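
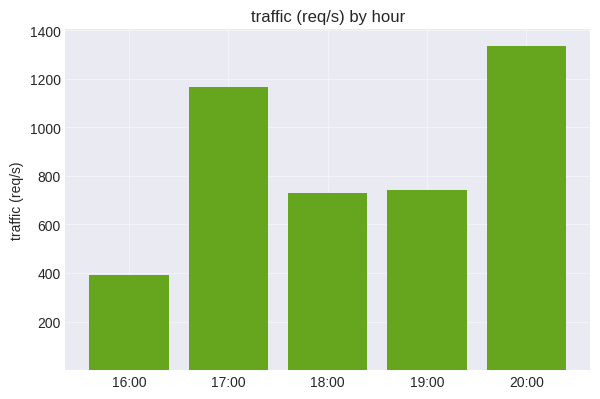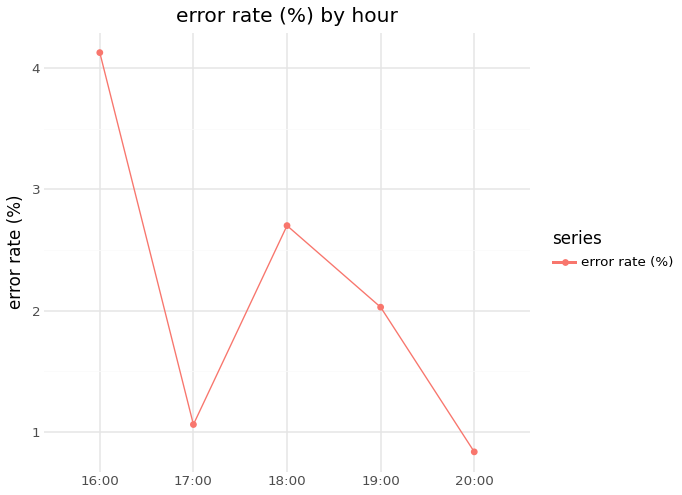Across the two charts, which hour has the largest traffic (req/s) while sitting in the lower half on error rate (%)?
Chart 2 median error rate (%) ≈ 2; below-median hours: 17:00, 20:00. Among those, 20:00 has the highest traffic (req/s) (≈ 1400).

20:00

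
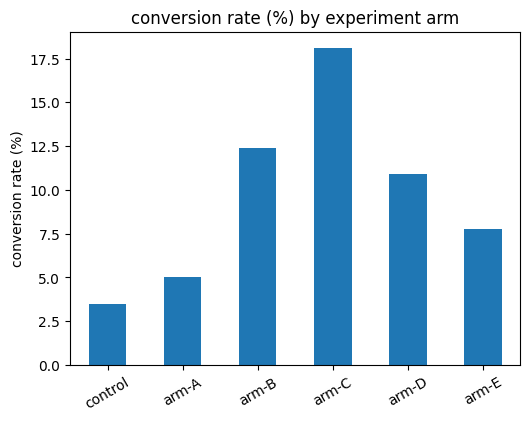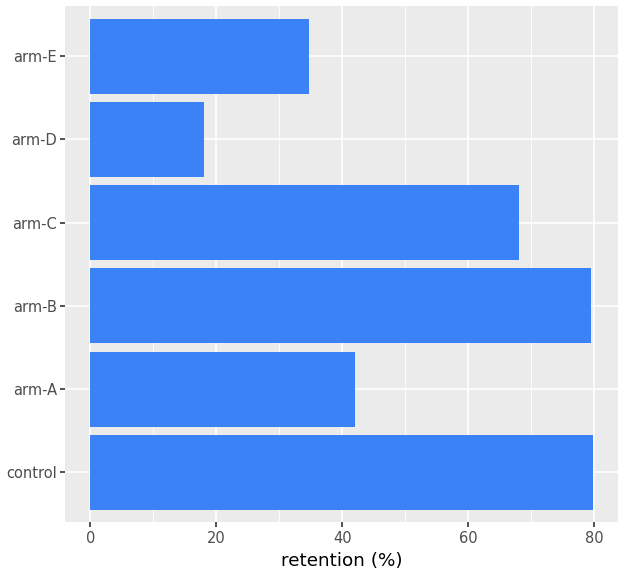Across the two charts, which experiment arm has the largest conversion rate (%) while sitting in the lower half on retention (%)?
arm-D

Chart 2 median retention (%) ≈ 60; below-median experiment arms: arm-A, arm-D, arm-E. Among those, arm-D has the highest conversion rate (%) (≈ 10).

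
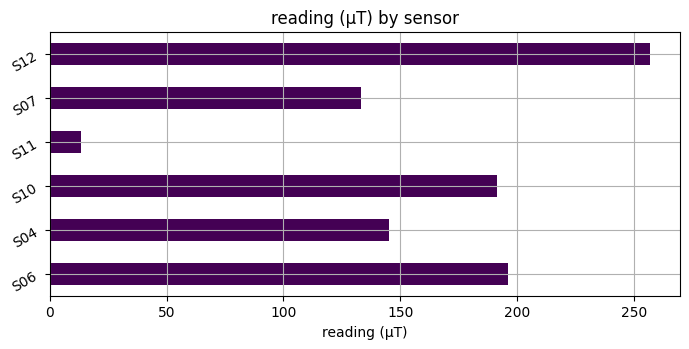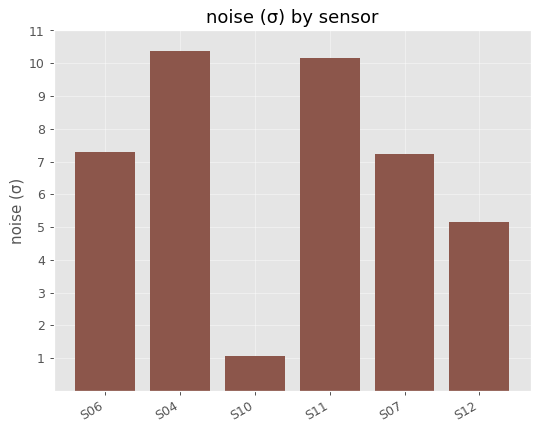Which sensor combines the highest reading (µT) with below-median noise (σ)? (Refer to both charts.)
Chart 2 median noise (σ) ≈ 7; below-median sensors: S10, S07, S12. Among those, S12 has the highest reading (µT) (≈ 250).

S12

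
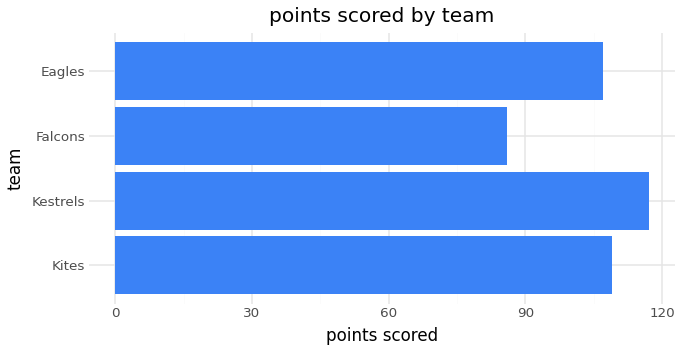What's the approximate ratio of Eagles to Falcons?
≈ 1.22×

Eagles ≈ 110, Falcons ≈ 90; 110/90 ≈ 1.22.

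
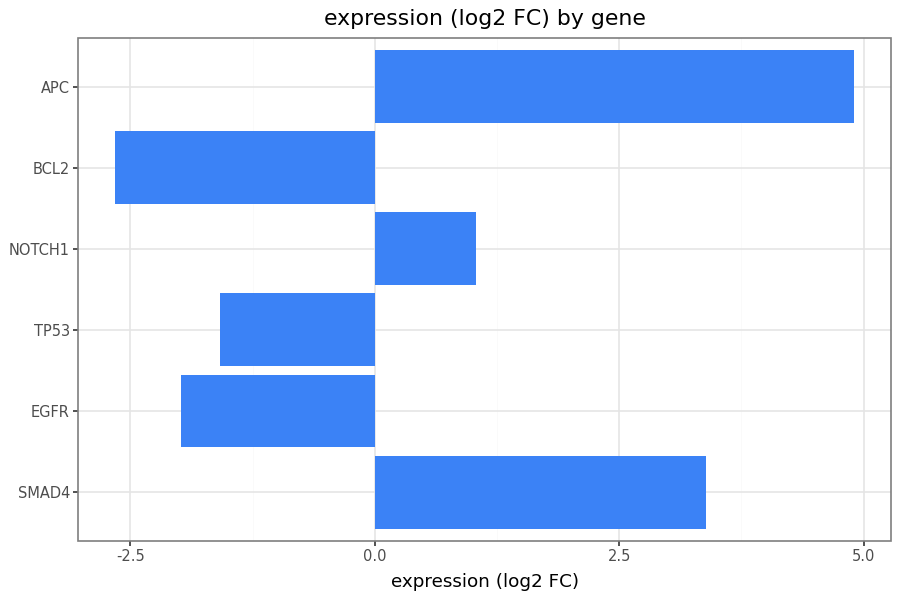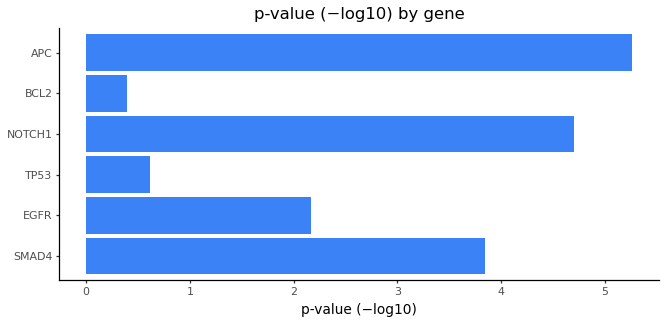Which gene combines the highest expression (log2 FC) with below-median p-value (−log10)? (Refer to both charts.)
Chart 2 median p-value (−log10) ≈ 3; below-median genes: EGFR, TP53, BCL2. Among those, TP53 has the highest expression (log2 FC) (≈ -1.5).

TP53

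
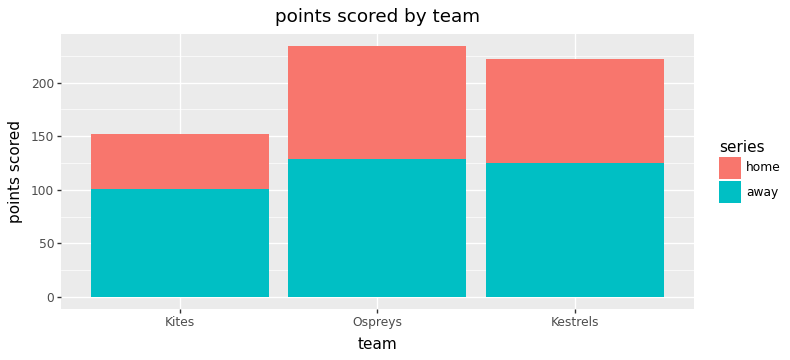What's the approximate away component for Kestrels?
≈ 120

away top ≈ 120, bottom ≈ 0; segment ≈ 120.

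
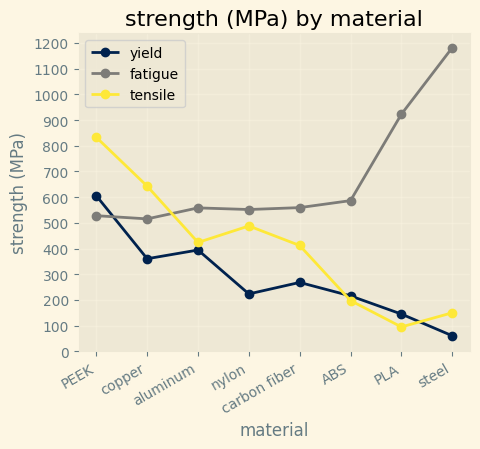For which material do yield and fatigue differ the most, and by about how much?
steel: yield ≈ 100, fatigue ≈ 1200 → gap ≈ 1100. Next-largest (PLA) is only ≈ 800.

steel, ≈ 1100 MPa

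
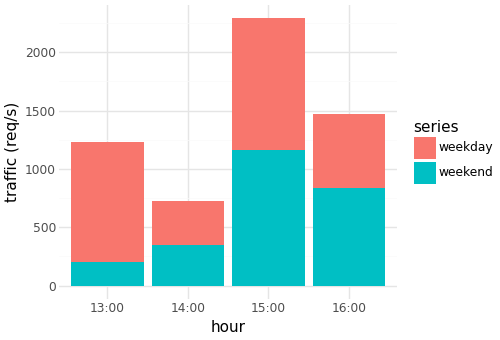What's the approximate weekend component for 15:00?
weekend top ≈ 1200, bottom ≈ 0; segment ≈ 1200.

≈ 1200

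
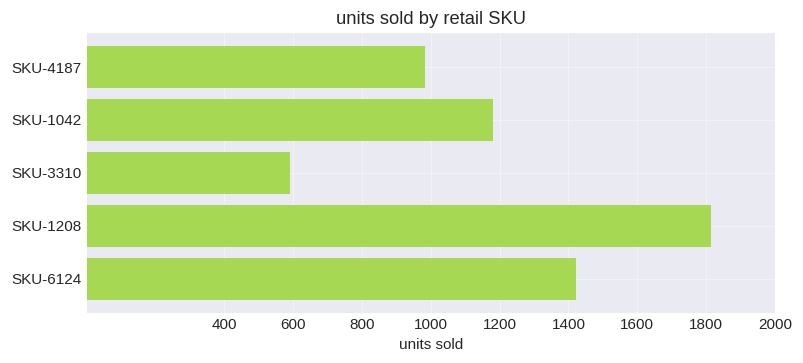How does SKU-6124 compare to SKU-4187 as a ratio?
≈ 1.4×

SKU-6124 ≈ 1400, SKU-4187 ≈ 1000; 1400/1000 ≈ 1.4.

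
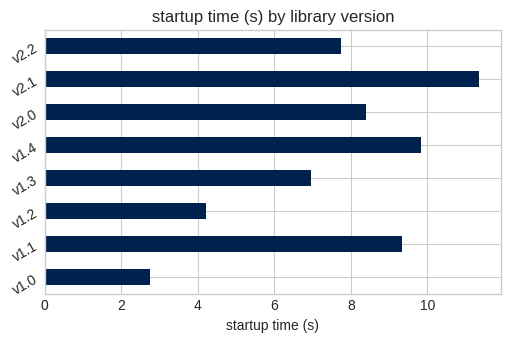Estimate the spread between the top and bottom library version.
≈ 8

Max v2.1 ≈ 11, min v1.0 ≈ 3; range ≈ 8.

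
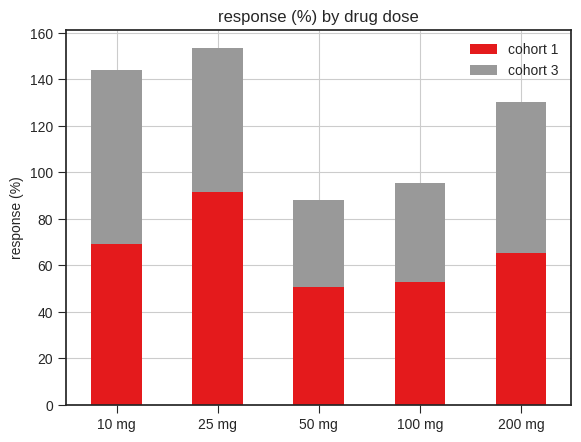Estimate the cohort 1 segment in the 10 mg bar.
cohort 1 top ≈ 60, bottom ≈ 0; segment ≈ 60.

≈ 60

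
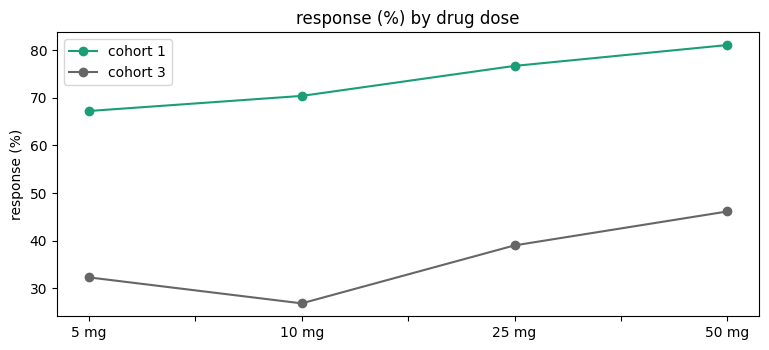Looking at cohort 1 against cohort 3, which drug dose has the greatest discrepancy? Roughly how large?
10 mg, ≈ 45 %

10 mg: cohort 1 ≈ 70, cohort 3 ≈ 25 → gap ≈ 45. Next-largest (25 mg) is only ≈ 35.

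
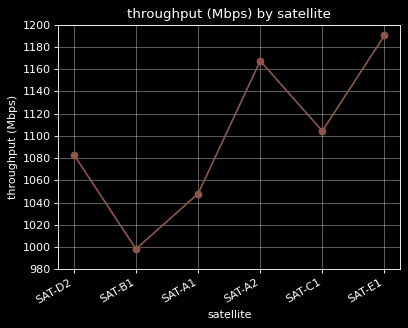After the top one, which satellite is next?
SAT-A2

Top 3: SAT-E1 ≈ 1200, SAT-A2 ≈ 1160, SAT-C1 ≈ 1100.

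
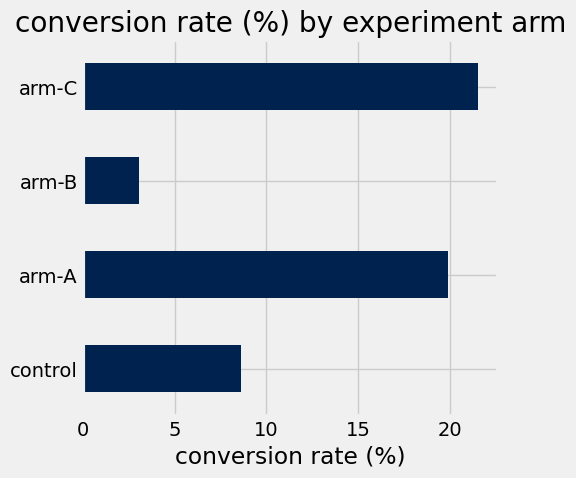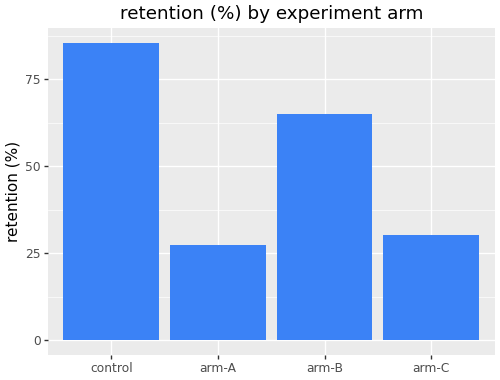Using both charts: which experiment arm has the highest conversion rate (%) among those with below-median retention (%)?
arm-C

Chart 2 median retention (%) ≈ 50; below-median experiment arms: arm-A, arm-C. Among those, arm-C has the highest conversion rate (%) (≈ 22).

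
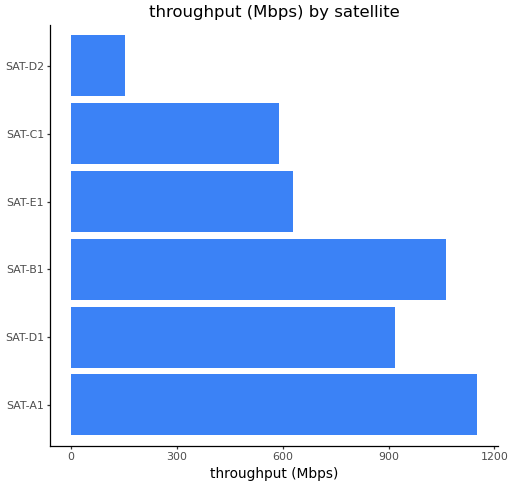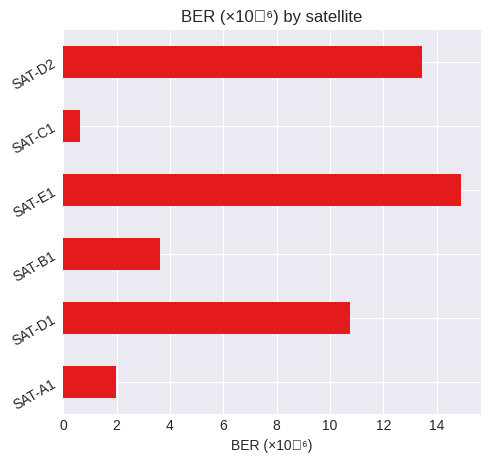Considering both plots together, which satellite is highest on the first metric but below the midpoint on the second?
SAT-A1

Chart 2 median BER (×10⁻⁶) ≈ 8; below-median satellites: SAT-A1, SAT-B1, SAT-C1. Among those, SAT-A1 has the highest throughput (Mbps) (≈ 1200).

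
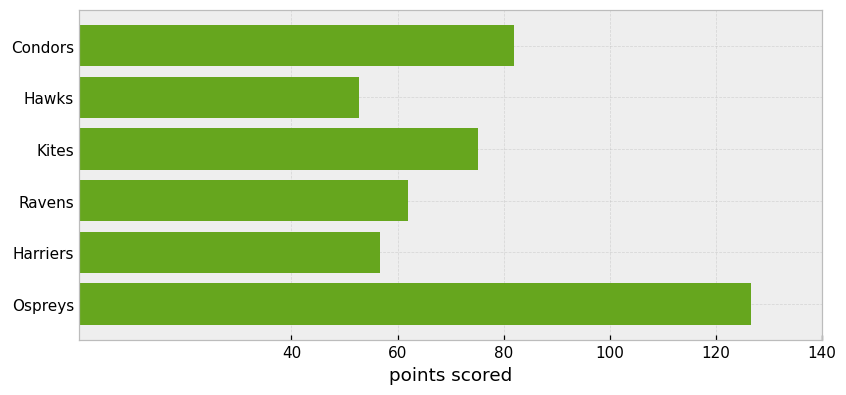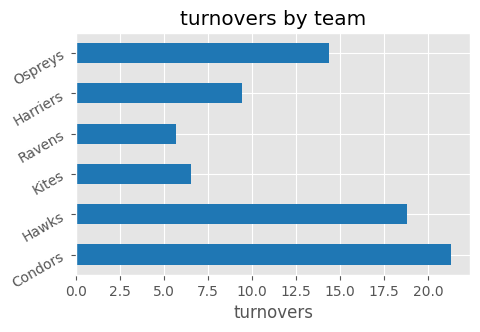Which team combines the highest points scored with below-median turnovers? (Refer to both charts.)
Chart 2 median turnovers ≈ 12; below-median teams: Kites, Ravens, Harriers. Among those, Kites has the highest points scored (≈ 80).

Kites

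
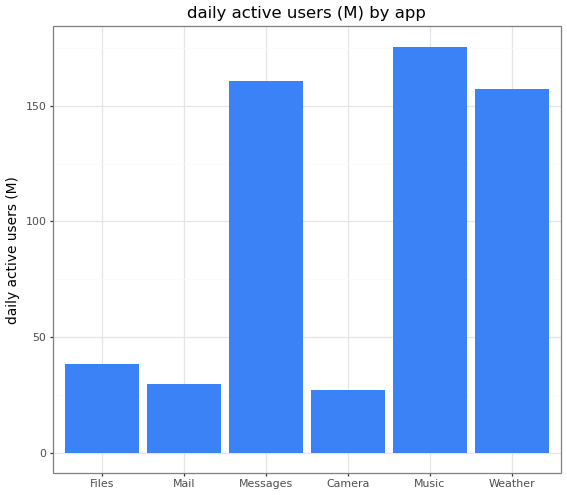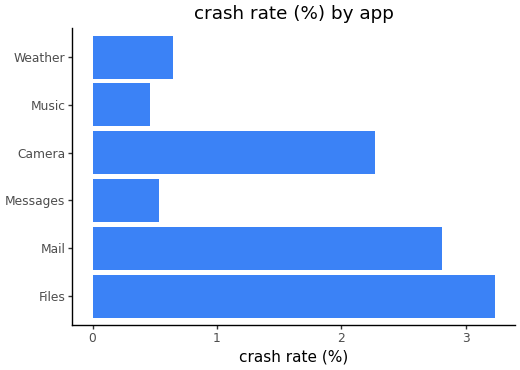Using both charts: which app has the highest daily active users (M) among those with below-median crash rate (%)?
Music

Chart 2 median crash rate (%) ≈ 1.5; below-median apps: Messages, Music, Weather. Among those, Music has the highest daily active users (M) (≈ 180).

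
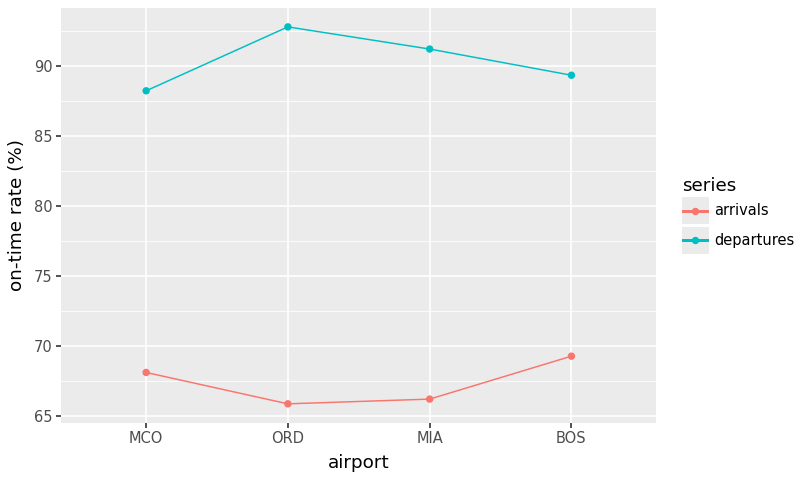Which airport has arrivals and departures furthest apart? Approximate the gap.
ORD: arrivals ≈ 65, departures ≈ 95 → gap ≈ 30. Next-largest (MIA) is only ≈ 25.

ORD, ≈ 30 %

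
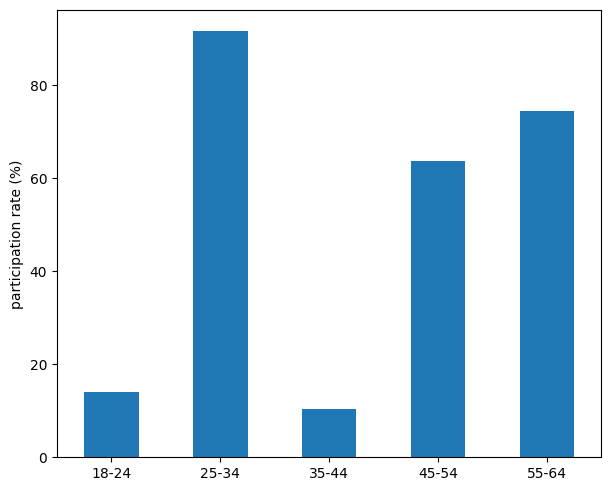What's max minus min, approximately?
≈ 80

Max 25-34 ≈ 90, min 35-44 ≈ 10; range ≈ 80.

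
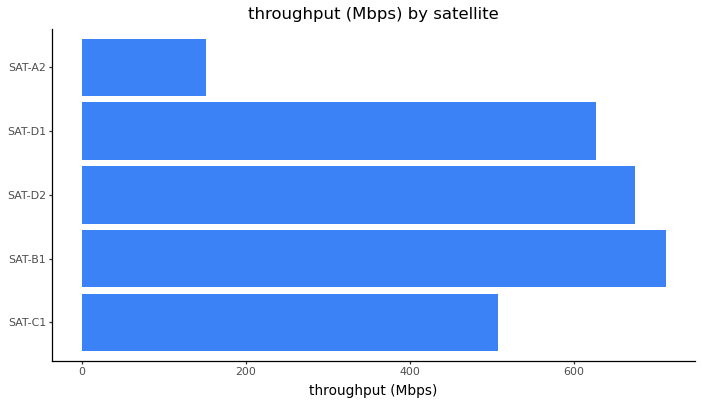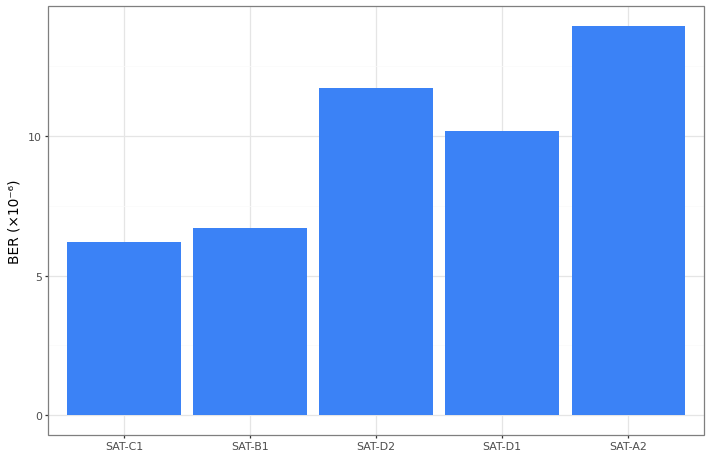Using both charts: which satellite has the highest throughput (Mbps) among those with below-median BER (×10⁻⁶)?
Chart 2 median BER (×10⁻⁶) ≈ 10; below-median satellites: SAT-C1, SAT-B1. Among those, SAT-B1 has the highest throughput (Mbps) (≈ 700).

SAT-B1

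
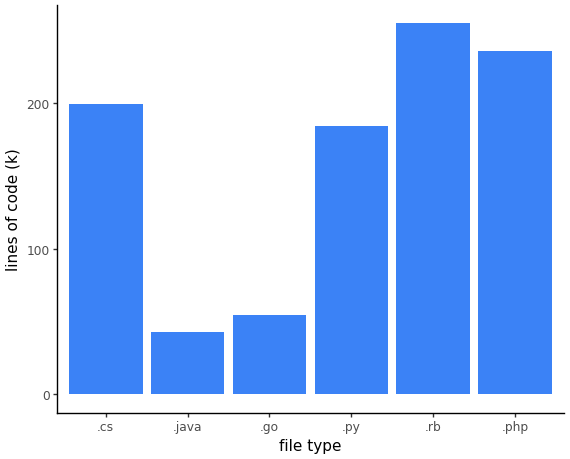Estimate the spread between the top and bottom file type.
Max .rb ≈ 250, min .java ≈ 50; range ≈ 200.

≈ 200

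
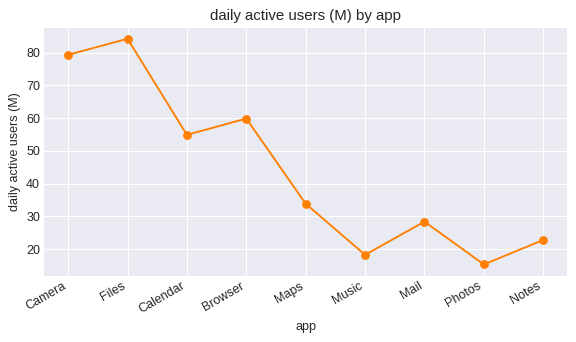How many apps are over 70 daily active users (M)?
2

Above 70: Camera, Files.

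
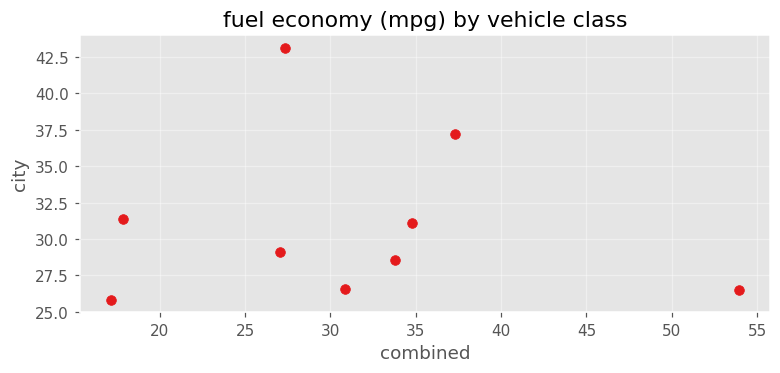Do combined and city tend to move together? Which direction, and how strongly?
Points are roughly uncorrelated; weak (|r| ≈ 0.1).

no clear correlation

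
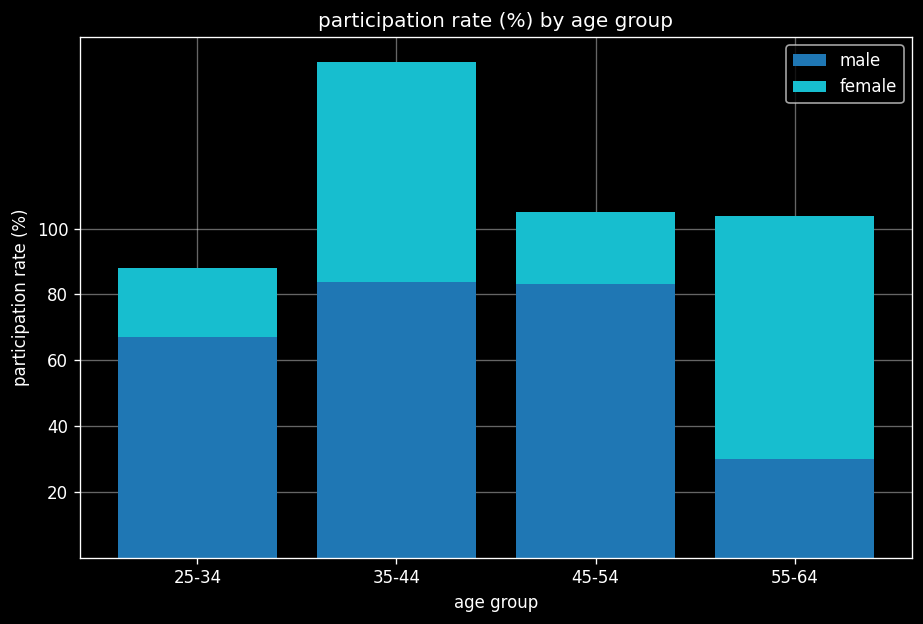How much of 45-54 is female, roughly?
≈ 20

female top ≈ 100, bottom ≈ 80; segment ≈ 20.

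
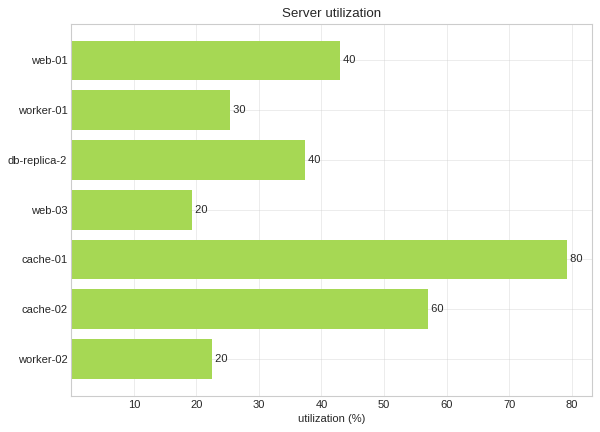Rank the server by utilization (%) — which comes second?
cache-02

Top 3: cache-01 ≈ 80, cache-02 ≈ 60, web-01 ≈ 40.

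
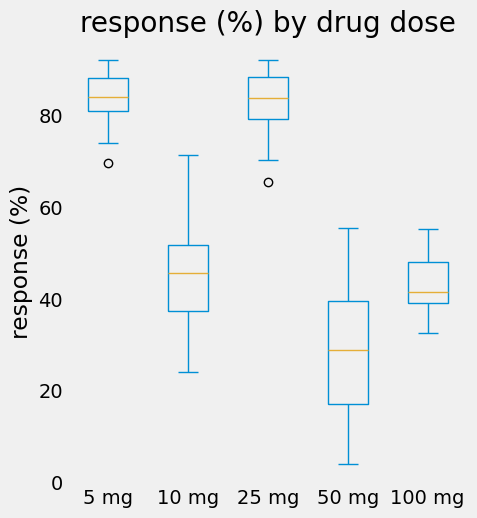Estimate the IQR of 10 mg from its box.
Q3 ≈ 50, Q1 ≈ 35; IQR ≈ 15.

≈ 15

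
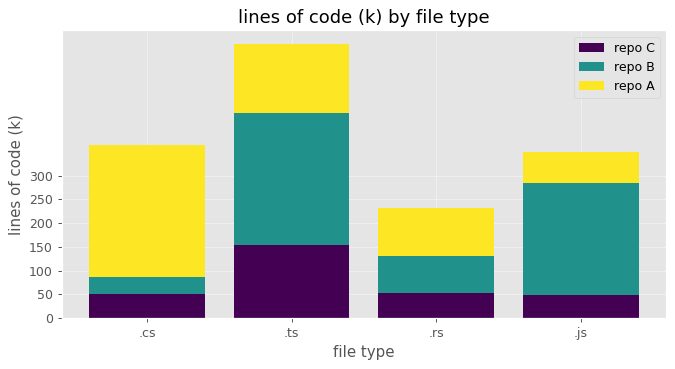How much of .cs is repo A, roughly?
repo A top ≈ 350, bottom ≈ 100; segment ≈ 250.

≈ 250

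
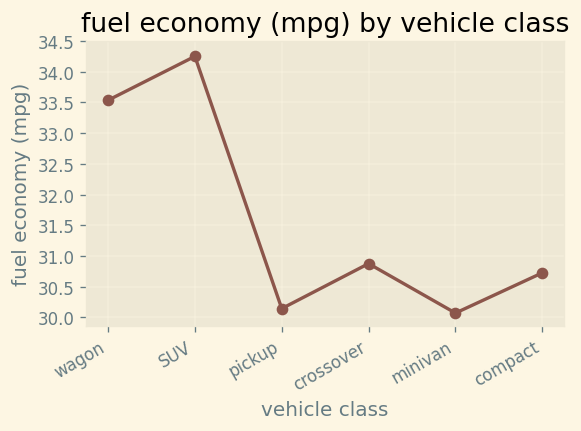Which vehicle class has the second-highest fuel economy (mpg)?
Top 3: SUV ≈ 34.0, wagon ≈ 33.5, crossover ≈ 31.0.

wagon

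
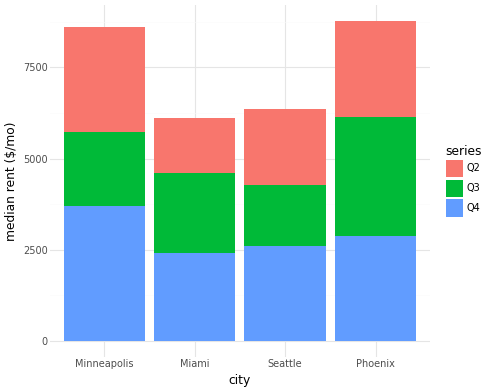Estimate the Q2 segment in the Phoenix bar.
Q2 top ≈ 9000, bottom ≈ 6000; segment ≈ 3000.

≈ 3000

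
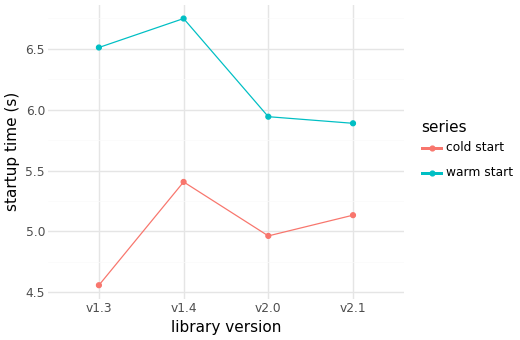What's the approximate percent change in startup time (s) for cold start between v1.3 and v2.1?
v1.3 ≈ 4.6, v2.1 ≈ 5.2; (5.2 − 4.6) / 4.6 ≈ +13%.

≈ +13%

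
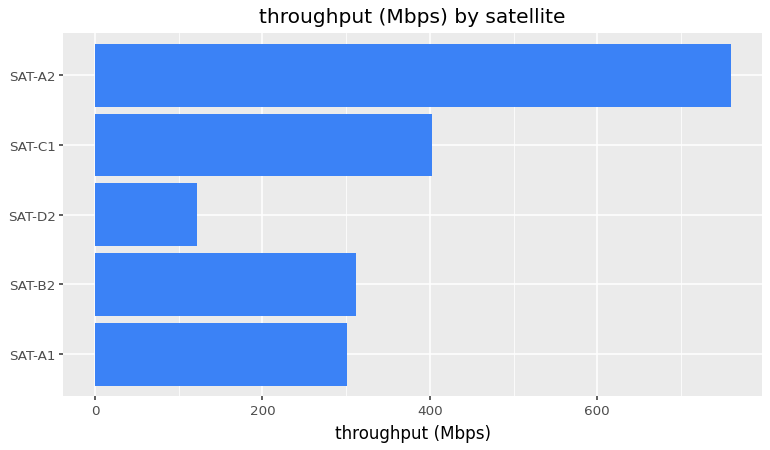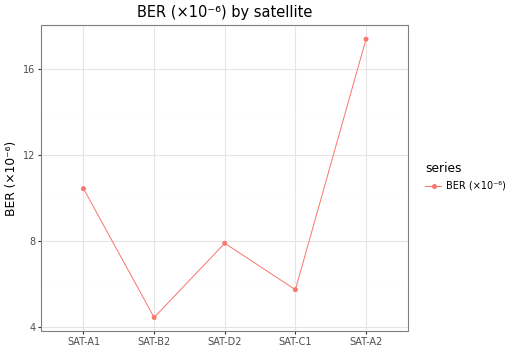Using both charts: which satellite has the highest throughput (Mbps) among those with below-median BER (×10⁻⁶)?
Chart 2 median BER (×10⁻⁶) ≈ 8; below-median satellites: SAT-B2, SAT-C1. Among those, SAT-C1 has the highest throughput (Mbps) (≈ 400).

SAT-C1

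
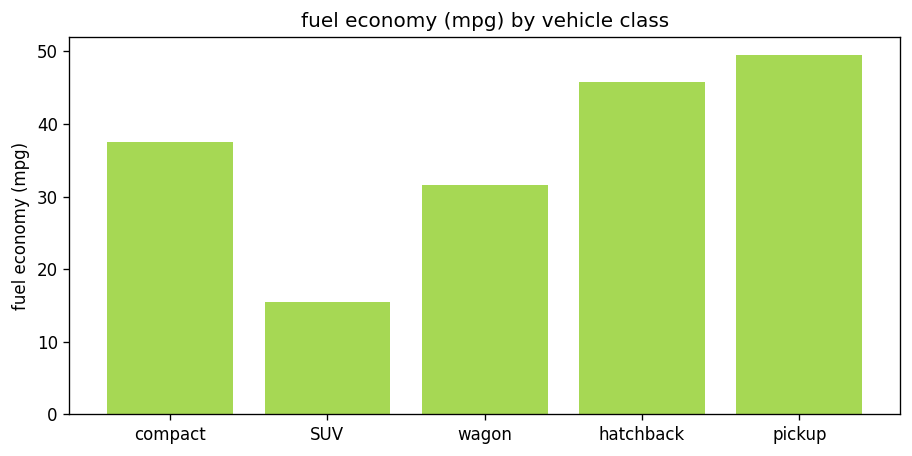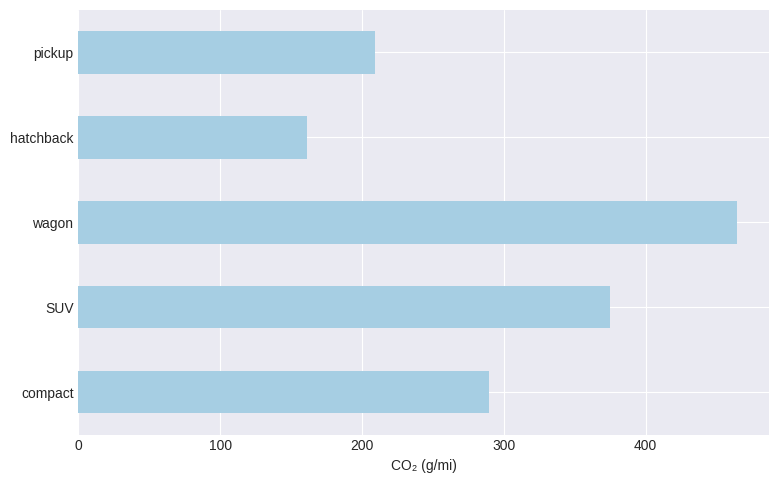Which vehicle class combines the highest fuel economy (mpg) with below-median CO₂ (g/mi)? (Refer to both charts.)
pickup

Chart 2 median CO₂ (g/mi) ≈ 300; below-median vehicle classes: hatchback, pickup. Among those, pickup has the highest fuel economy (mpg) (≈ 50).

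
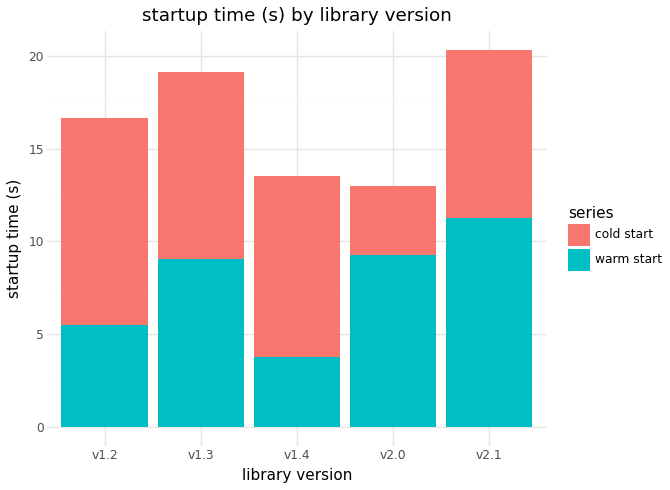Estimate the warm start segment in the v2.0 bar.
≈ 10

warm start top ≈ 10, bottom ≈ 0; segment ≈ 10.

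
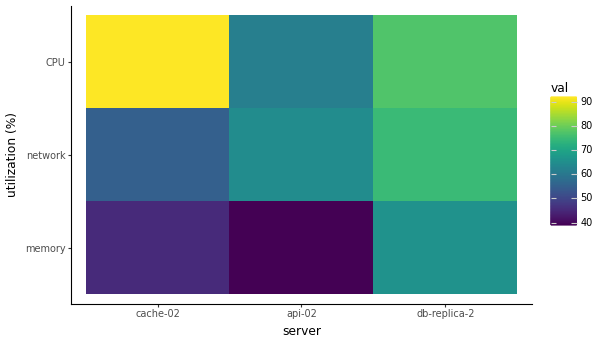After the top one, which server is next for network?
api-02

Top 3 for network: db-replica-2 ≈ 75, api-02 ≈ 65, cache-02 ≈ 55.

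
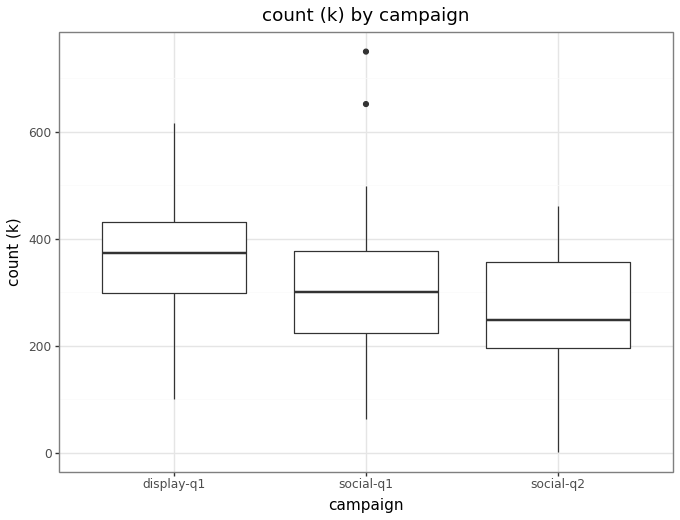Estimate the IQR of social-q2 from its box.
Q3 ≈ 360, Q1 ≈ 200; IQR ≈ 160.

≈ 160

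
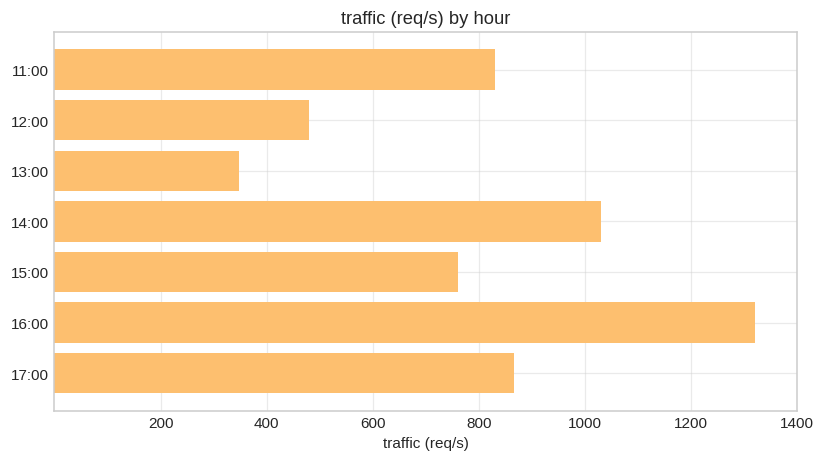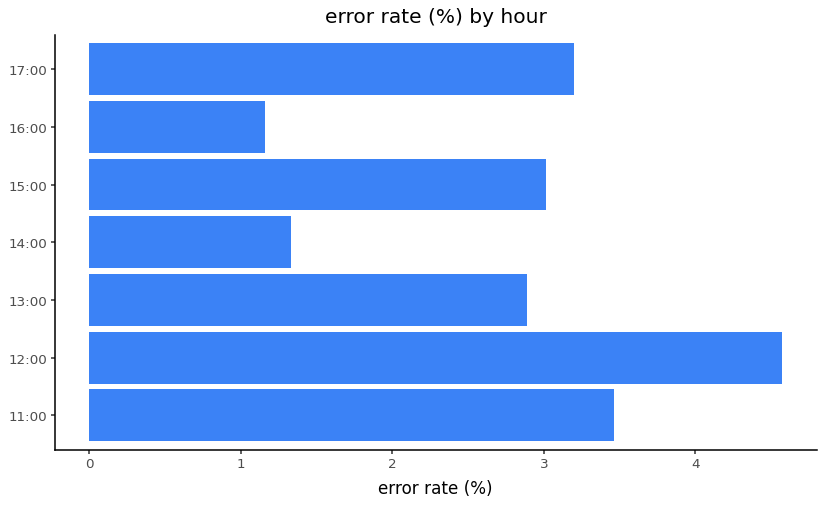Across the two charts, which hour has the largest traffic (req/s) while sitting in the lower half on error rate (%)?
16:00

Chart 2 median error rate (%) ≈ 3; below-median hours: 13:00, 14:00, 16:00. Among those, 16:00 has the highest traffic (req/s) (≈ 1400).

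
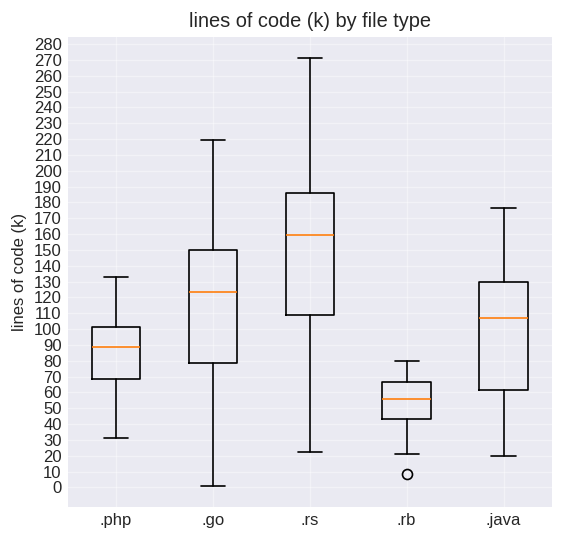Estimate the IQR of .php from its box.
Q3 ≈ 100, Q1 ≈ 70; IQR ≈ 30.

≈ 30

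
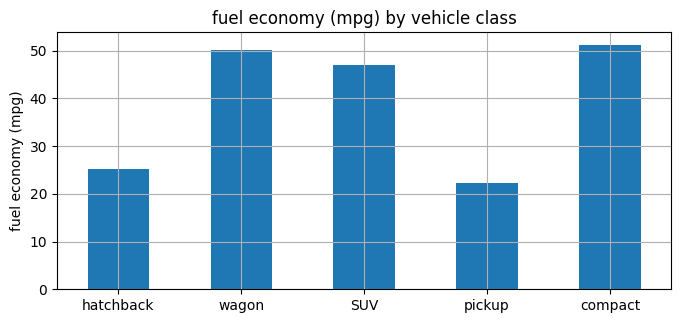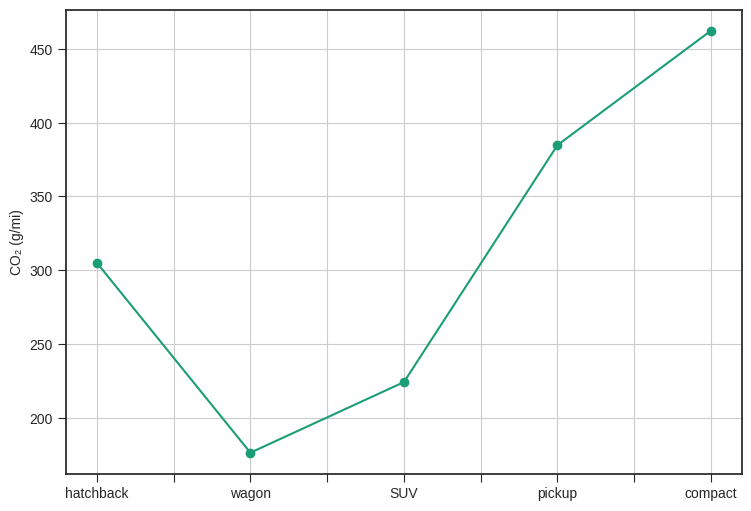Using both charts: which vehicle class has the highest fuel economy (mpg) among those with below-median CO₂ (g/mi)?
wagon

Chart 2 median CO₂ (g/mi) ≈ 300; below-median vehicle classes: wagon, SUV. Among those, wagon has the highest fuel economy (mpg) (≈ 50).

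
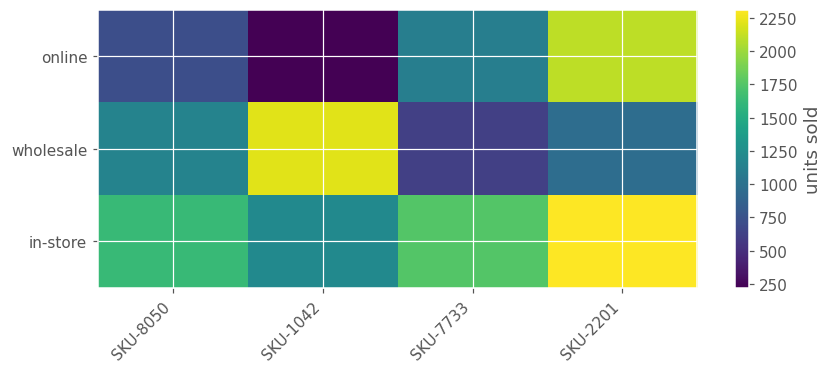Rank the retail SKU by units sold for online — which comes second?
SKU-7733

Top 3 for online: SKU-2201 ≈ 2000, SKU-7733 ≈ 1200, SKU-8050 ≈ 800.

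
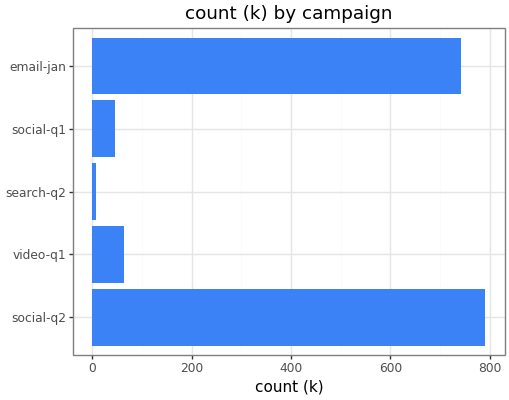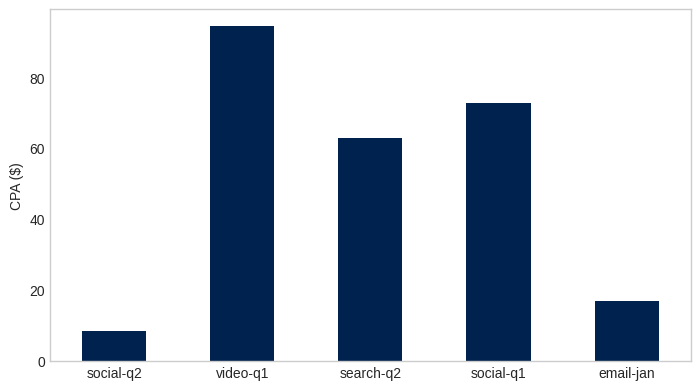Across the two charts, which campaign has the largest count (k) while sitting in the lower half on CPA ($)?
Chart 2 median CPA ($) ≈ 60; below-median campaigns: social-q2, email-jan. Among those, social-q2 has the highest count (k) (≈ 800).

social-q2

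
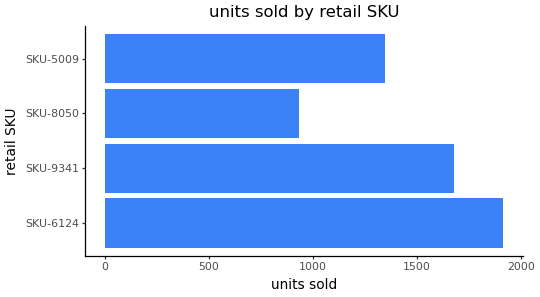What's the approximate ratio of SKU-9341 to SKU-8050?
≈ 1.6×

SKU-9341 ≈ 1600, SKU-8050 ≈ 1000; 1600/1000 ≈ 1.6.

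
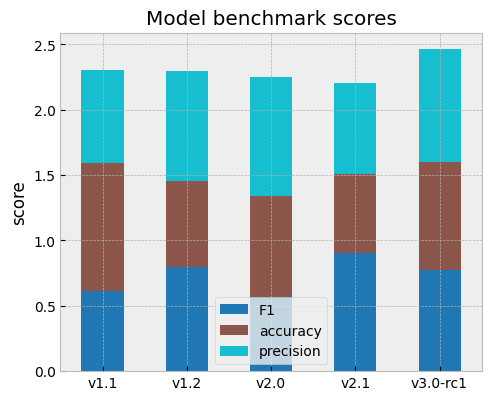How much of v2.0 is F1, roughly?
F1 top ≈ 0.5, bottom ≈ 0.0; segment ≈ 0.5.

≈ 0.5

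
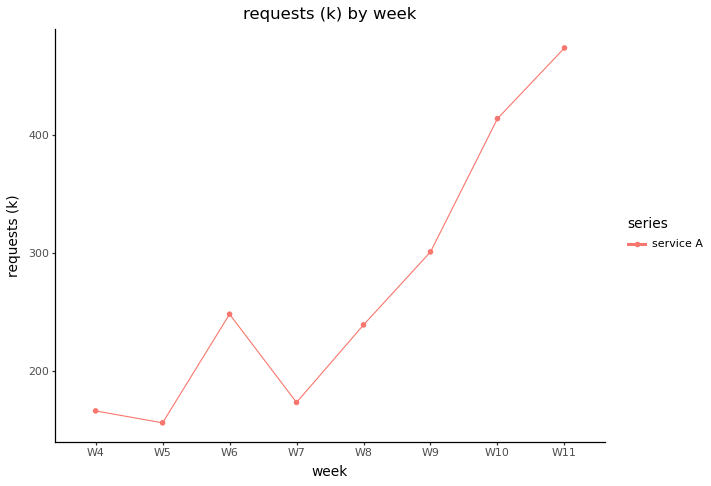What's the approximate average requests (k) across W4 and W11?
(150 + 450) / 2 ≈ 300.

≈ 300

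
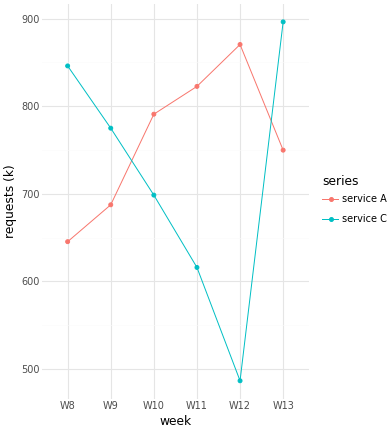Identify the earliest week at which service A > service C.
W9: service A ≈ 700 vs service C ≈ 750 (not yet); W10: service A ≈ 800 vs service C ≈ 700 (first crossover).

W10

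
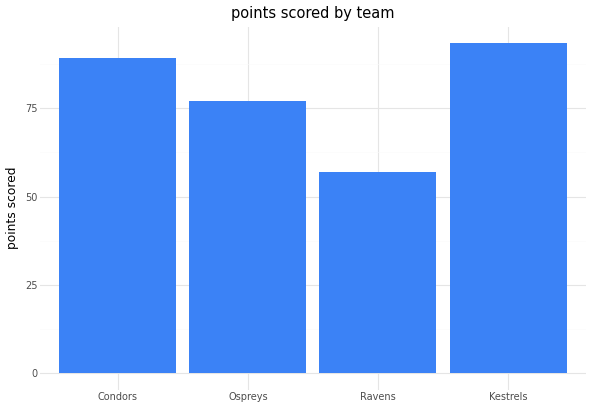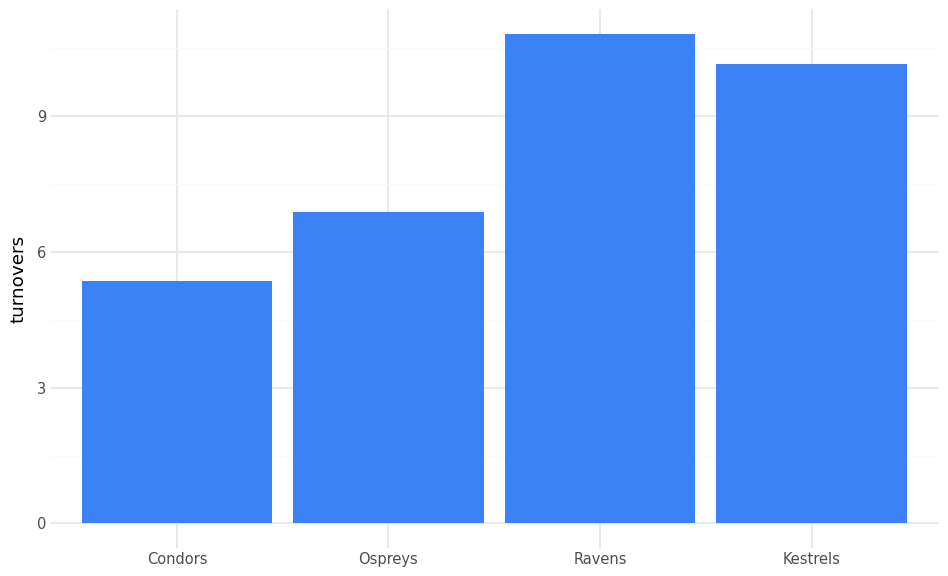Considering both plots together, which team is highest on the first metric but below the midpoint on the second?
Chart 2 median turnovers ≈ 9; below-median teams: Condors, Ospreys. Among those, Condors has the highest points scored (≈ 90).

Condors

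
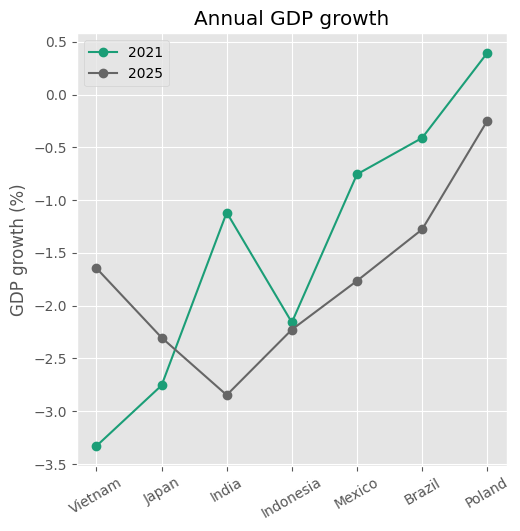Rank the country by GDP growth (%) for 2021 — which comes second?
Top 3 for 2021: Poland ≈ 0.5, Brazil ≈ -0.5, Mexico ≈ -1.0.

Brazil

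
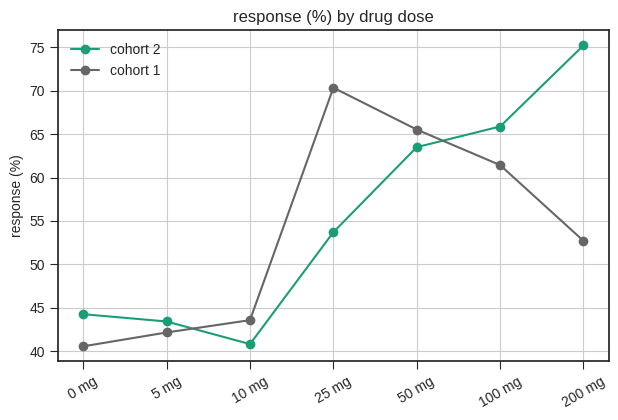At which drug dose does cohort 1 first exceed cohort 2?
10 mg

5 mg: cohort 1 ≈ 40 vs cohort 2 ≈ 45 (not yet); 10 mg: cohort 1 ≈ 45 vs cohort 2 ≈ 40 (first crossover).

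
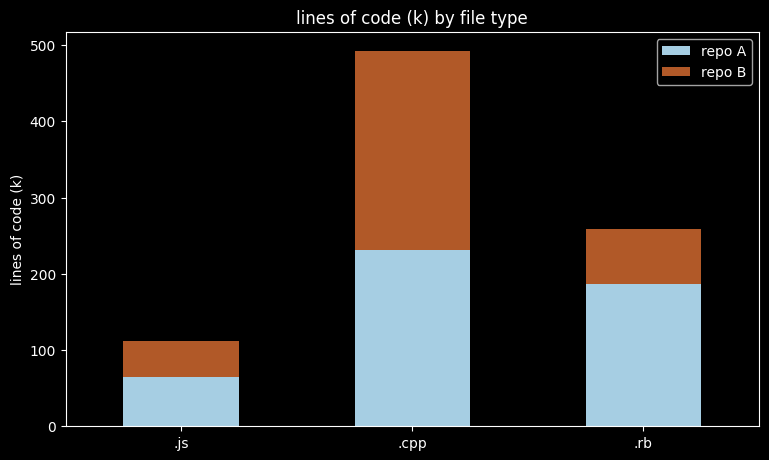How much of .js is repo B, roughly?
repo B top ≈ 100, bottom ≈ 50; segment ≈ 50.

≈ 50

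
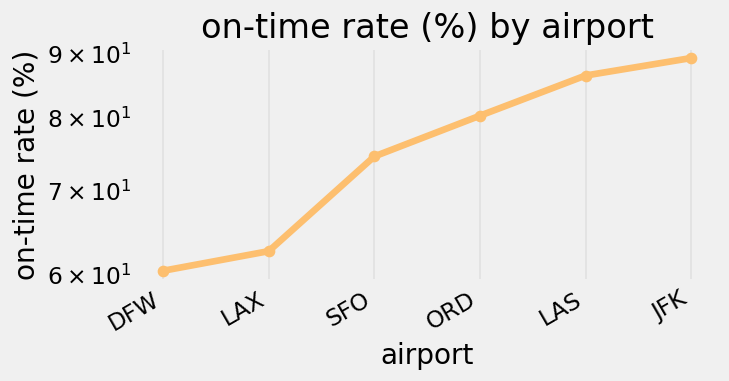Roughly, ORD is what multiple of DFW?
≈ 1.33×

ORD ≈ 80, DFW ≈ 60; 80/60 ≈ 1.33.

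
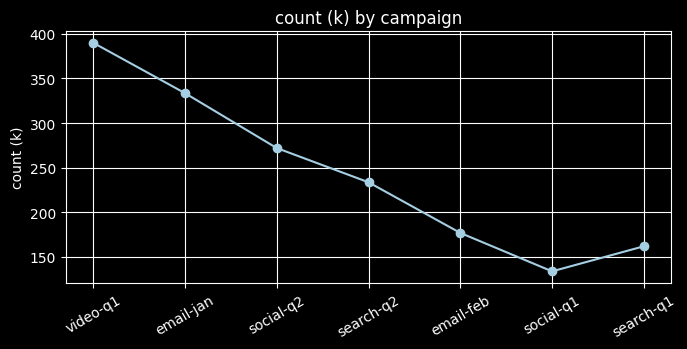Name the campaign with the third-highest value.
social-q2

Top 4: video-q1 ≈ 400, email-jan ≈ 325, social-q2 ≈ 275, search-q2 ≈ 225.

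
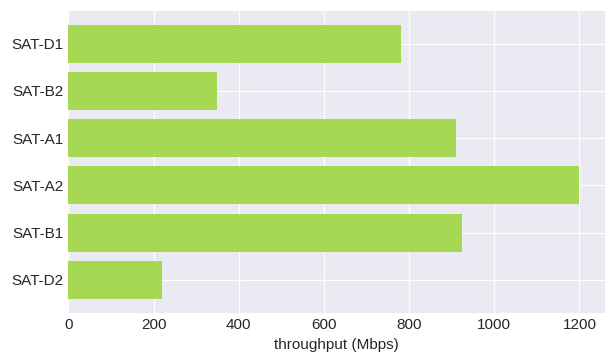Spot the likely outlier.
SAT-D2 ≈ 200; the rest sit between ≈ 300 and ≈ 1200.

SAT-D2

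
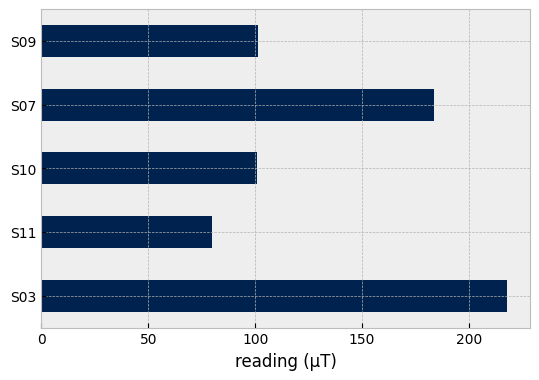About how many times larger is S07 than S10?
S07 ≈ 180, S10 ≈ 100; 180/100 ≈ 1.8.

≈ 1.8×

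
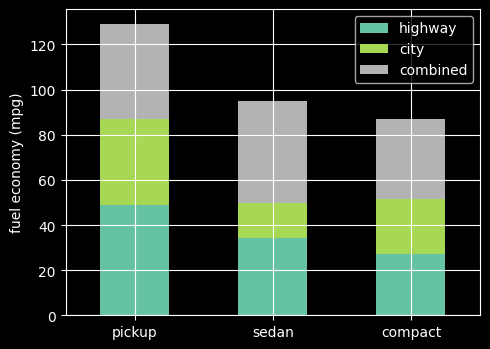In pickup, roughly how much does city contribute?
city top ≈ 80, bottom ≈ 40; segment ≈ 40.

≈ 40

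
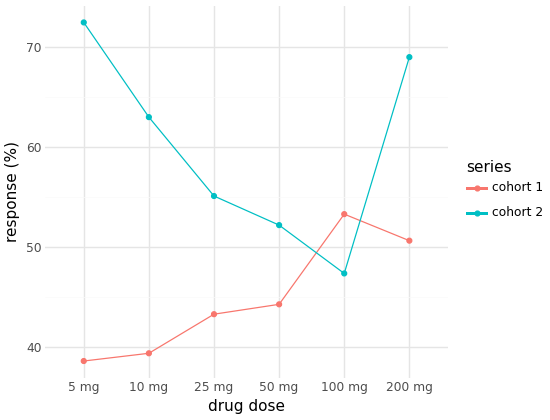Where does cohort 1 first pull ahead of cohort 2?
100 mg

50 mg: cohort 1 ≈ 45 vs cohort 2 ≈ 50 (not yet); 100 mg: cohort 1 ≈ 55 vs cohort 2 ≈ 45 (first crossover).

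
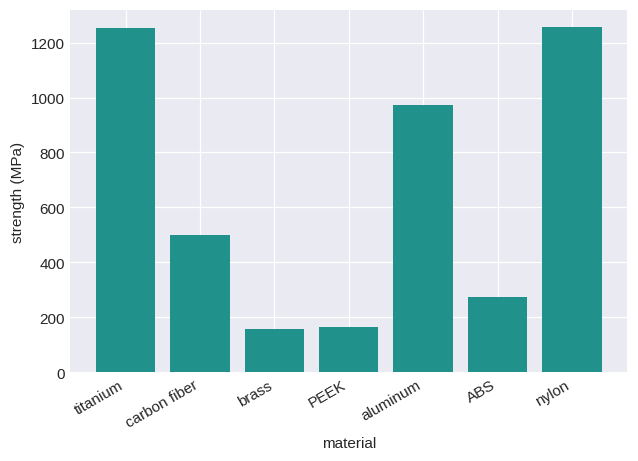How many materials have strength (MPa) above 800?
3

Above 800: titanium, aluminum, nylon.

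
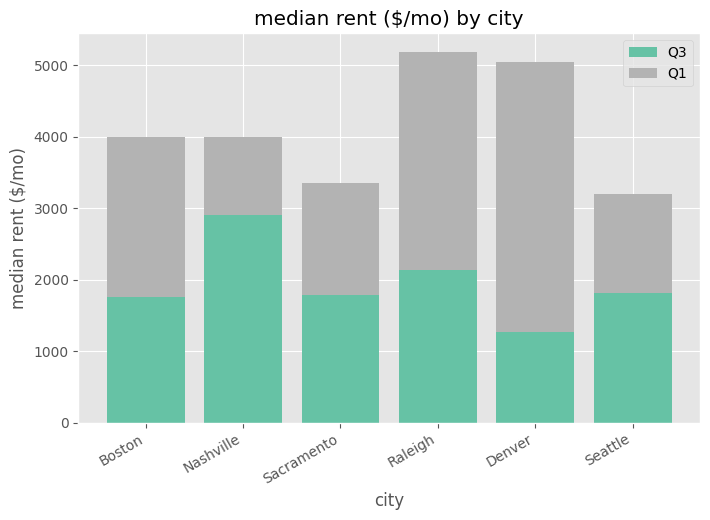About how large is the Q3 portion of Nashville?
≈ 3000

Q3 top ≈ 3000, bottom ≈ 0; segment ≈ 3000.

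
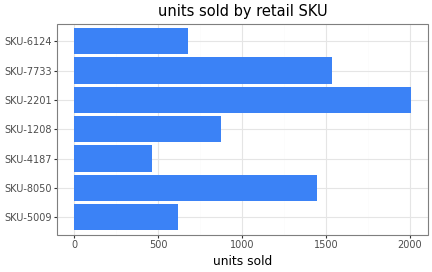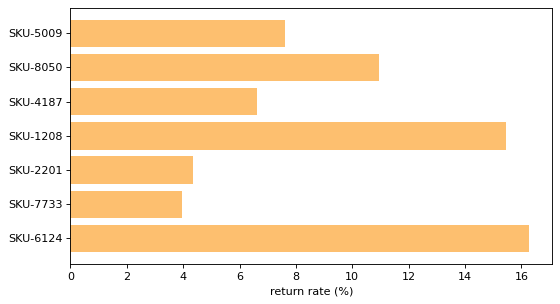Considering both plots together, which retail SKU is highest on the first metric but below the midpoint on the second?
SKU-2201

Chart 2 median return rate (%) ≈ 8; below-median retail SKUs: SKU-4187, SKU-2201, SKU-7733. Among those, SKU-2201 has the highest units sold (≈ 2000).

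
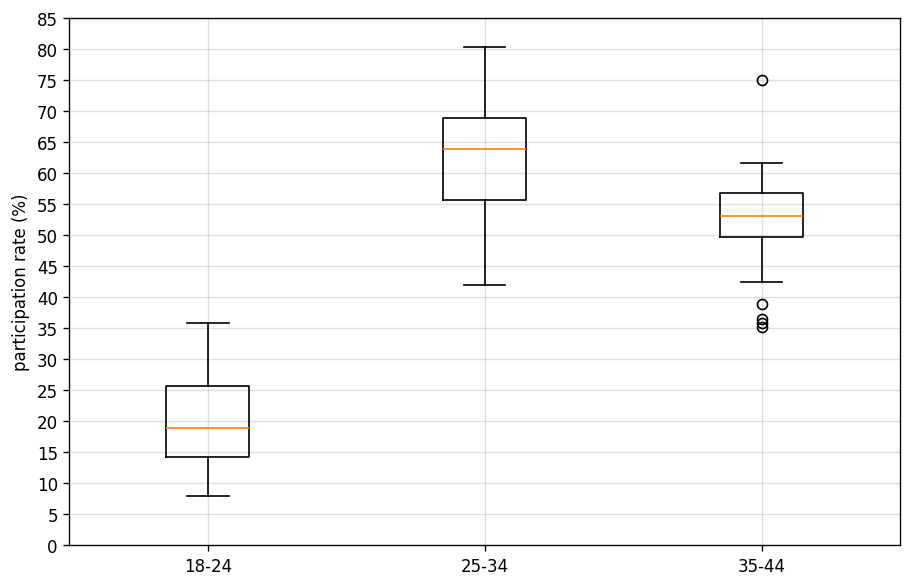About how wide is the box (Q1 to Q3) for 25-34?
Q3 ≈ 70, Q1 ≈ 55; IQR ≈ 15.

≈ 15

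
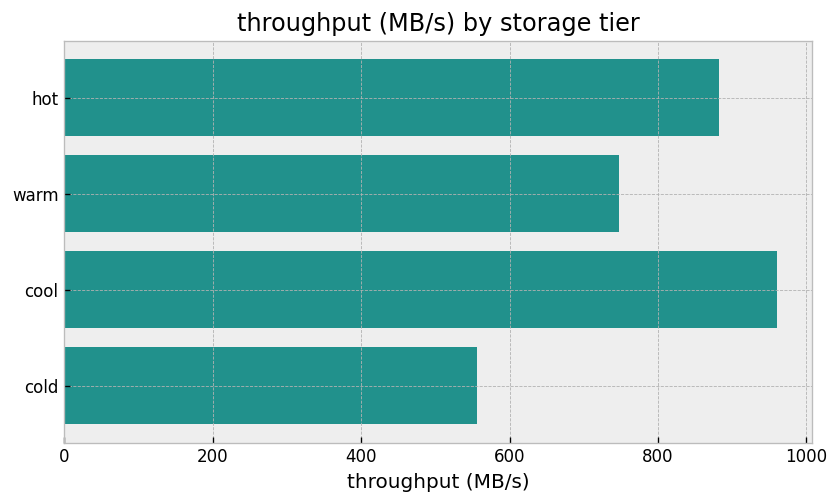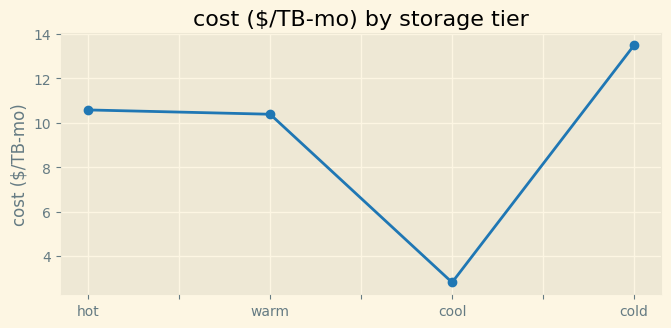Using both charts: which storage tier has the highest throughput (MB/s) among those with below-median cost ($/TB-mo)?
Chart 2 median cost ($/TB-mo) ≈ 10; below-median storage tiers: warm, cool. Among those, cool has the highest throughput (MB/s) (≈ 1000).

cool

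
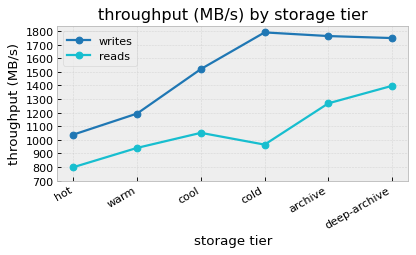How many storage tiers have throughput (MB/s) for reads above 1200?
Above 1200: archive, deep-archive.

2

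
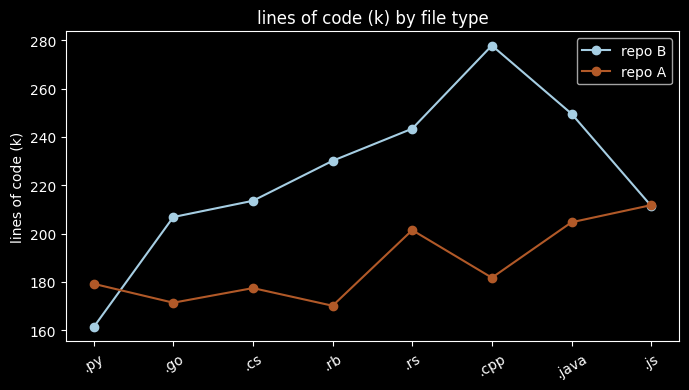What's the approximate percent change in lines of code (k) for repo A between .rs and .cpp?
.rs ≈ 200, .cpp ≈ 180; (180 − 200) / 200 ≈ -10%.

≈ -10%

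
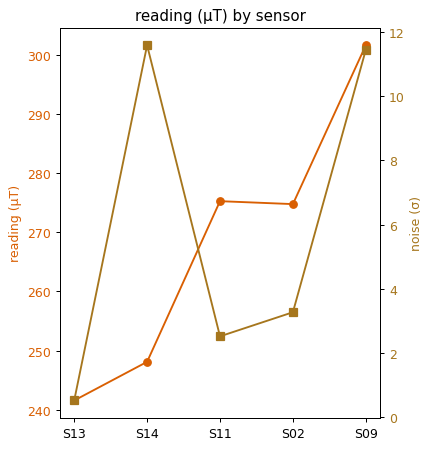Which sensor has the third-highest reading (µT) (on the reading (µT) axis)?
Top 4 (on the reading (µT) axis): S09 ≈ 300, S11 ≈ 280, S02 ≈ 270, S14 ≈ 250.

S02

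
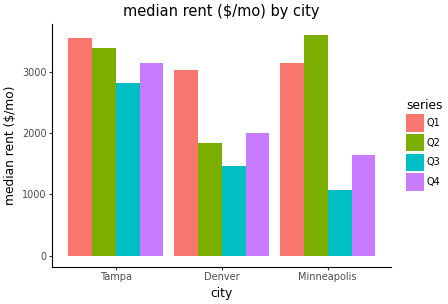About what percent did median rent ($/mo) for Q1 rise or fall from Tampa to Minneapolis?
Tampa ≈ 3500, Minneapolis ≈ 3000; (3000 − 3500) / 3500 ≈ -14.3%.

≈ -14.3%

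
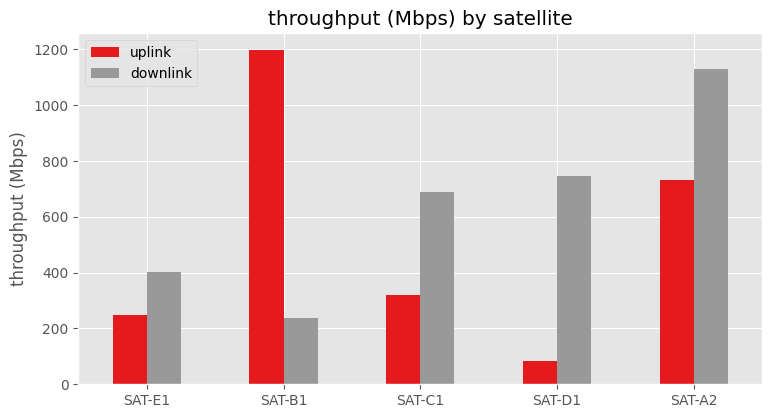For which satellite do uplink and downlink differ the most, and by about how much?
SAT-B1, ≈ 1000 Mbps

SAT-B1: uplink ≈ 1200, downlink ≈ 200 → gap ≈ 1000. Next-largest (SAT-D1) is only ≈ 600.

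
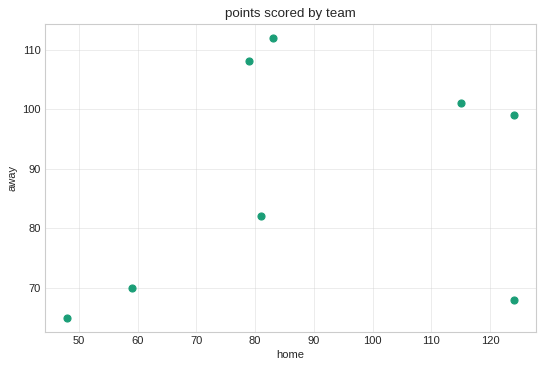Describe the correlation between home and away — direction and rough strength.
positive, weak

Points are positively correlated; weak (|r| ≈ 0.3).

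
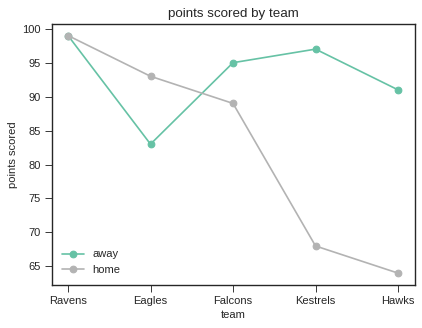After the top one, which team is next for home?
Top 3 for home: Ravens ≈ 100, Eagles ≈ 95, Falcons ≈ 90.

Eagles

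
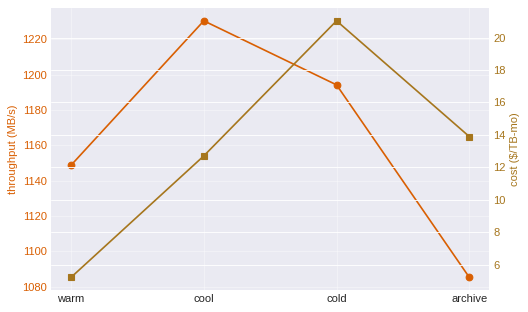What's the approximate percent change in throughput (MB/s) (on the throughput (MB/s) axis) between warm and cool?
≈ +8.8%

warm ≈ 1140, cool ≈ 1240; (1240 − 1140) / 1140 ≈ +8.8%.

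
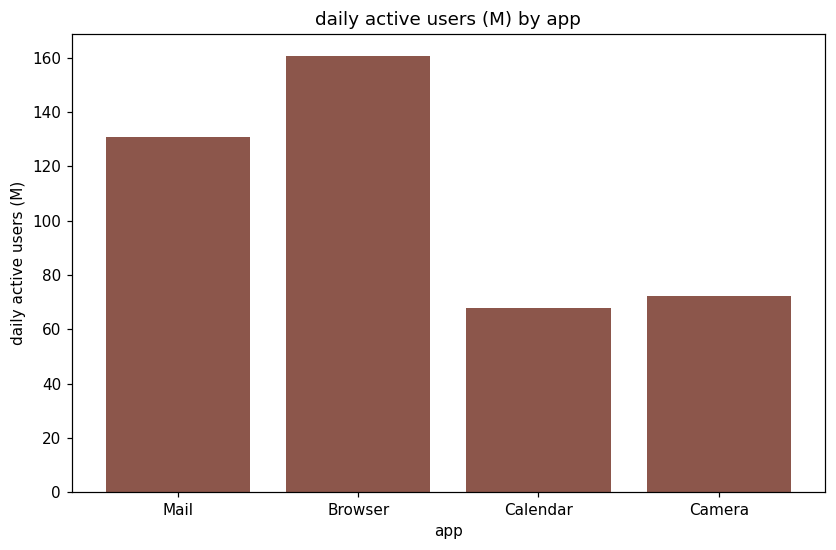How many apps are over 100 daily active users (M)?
Above 100: Mail, Browser.

2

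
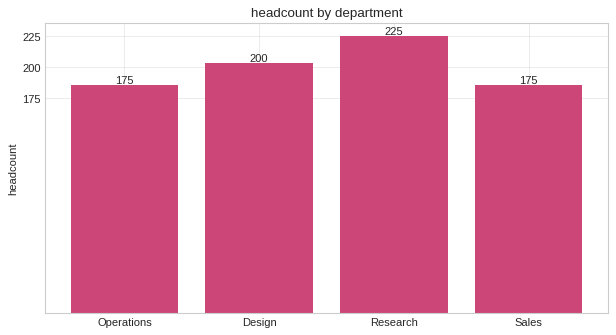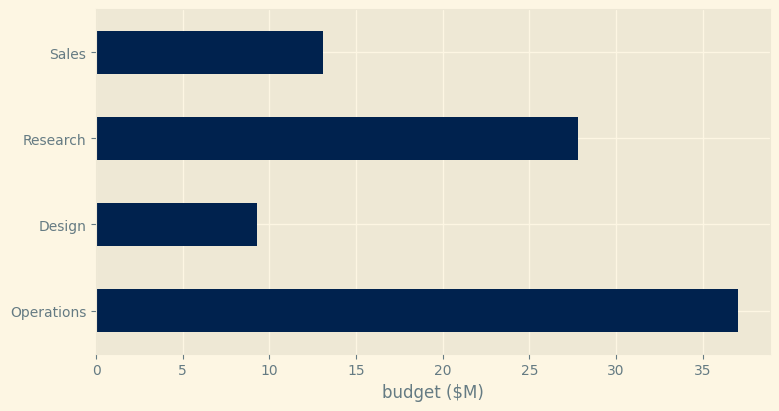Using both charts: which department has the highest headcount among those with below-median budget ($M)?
Design

Chart 2 median budget ($M) ≈ 20; below-median departments: Design, Sales. Among those, Design has the highest headcount (≈ 200).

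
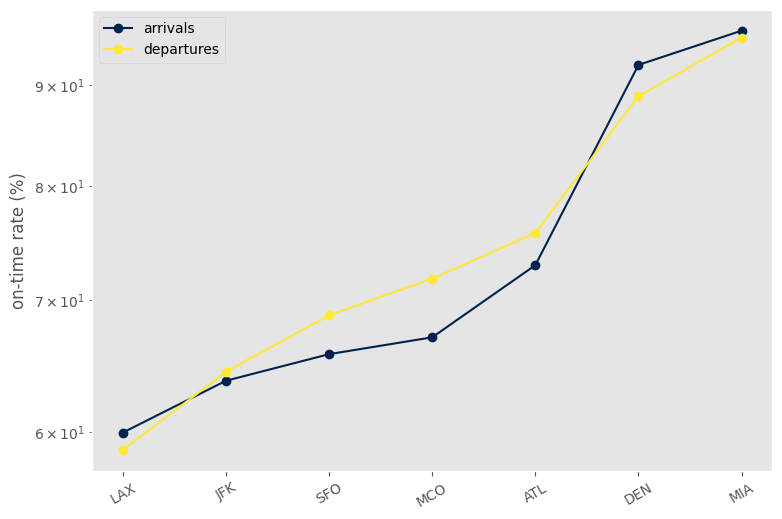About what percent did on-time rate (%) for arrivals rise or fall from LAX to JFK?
LAX ≈ 60, JFK ≈ 65; (65 − 60) / 60 ≈ +8.3%.

≈ +8.3%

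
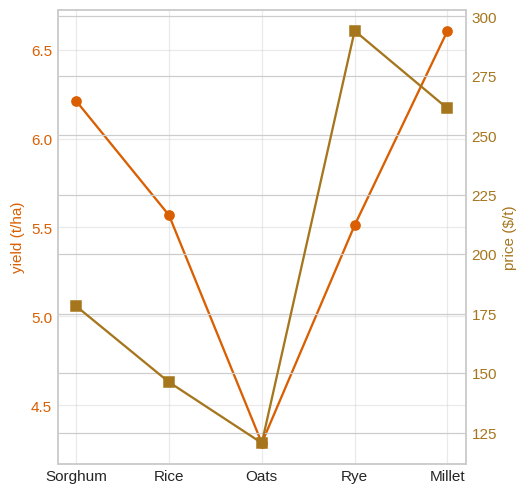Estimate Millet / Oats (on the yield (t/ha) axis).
Millet ≈ 6.6, Oats ≈ 4.2; 6.6/4.2 ≈ 1.57.

≈ 1.57×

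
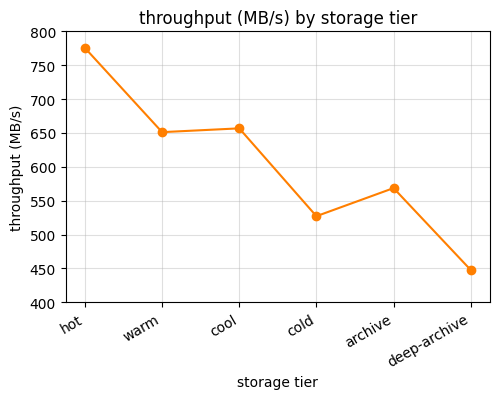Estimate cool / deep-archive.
≈ 1.44×

cool ≈ 650, deep-archive ≈ 450; 650/450 ≈ 1.44.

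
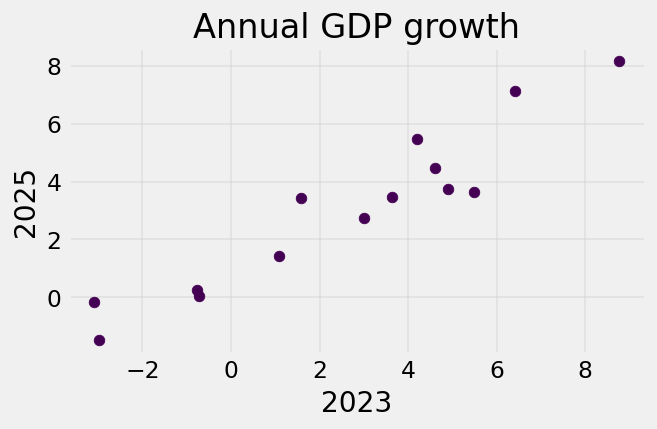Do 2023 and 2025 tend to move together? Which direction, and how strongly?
Points are positively correlated; strong (|r| ≈ 0.9).

positive, strong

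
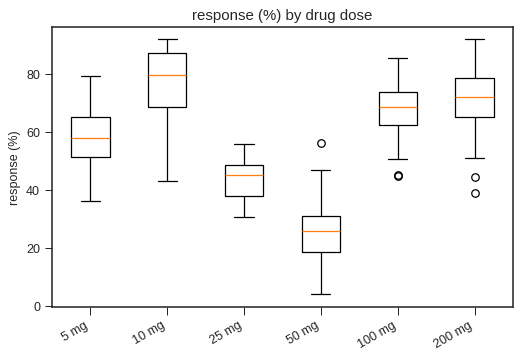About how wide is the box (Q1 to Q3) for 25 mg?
≈ 10

Q3 ≈ 50, Q1 ≈ 40; IQR ≈ 10.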